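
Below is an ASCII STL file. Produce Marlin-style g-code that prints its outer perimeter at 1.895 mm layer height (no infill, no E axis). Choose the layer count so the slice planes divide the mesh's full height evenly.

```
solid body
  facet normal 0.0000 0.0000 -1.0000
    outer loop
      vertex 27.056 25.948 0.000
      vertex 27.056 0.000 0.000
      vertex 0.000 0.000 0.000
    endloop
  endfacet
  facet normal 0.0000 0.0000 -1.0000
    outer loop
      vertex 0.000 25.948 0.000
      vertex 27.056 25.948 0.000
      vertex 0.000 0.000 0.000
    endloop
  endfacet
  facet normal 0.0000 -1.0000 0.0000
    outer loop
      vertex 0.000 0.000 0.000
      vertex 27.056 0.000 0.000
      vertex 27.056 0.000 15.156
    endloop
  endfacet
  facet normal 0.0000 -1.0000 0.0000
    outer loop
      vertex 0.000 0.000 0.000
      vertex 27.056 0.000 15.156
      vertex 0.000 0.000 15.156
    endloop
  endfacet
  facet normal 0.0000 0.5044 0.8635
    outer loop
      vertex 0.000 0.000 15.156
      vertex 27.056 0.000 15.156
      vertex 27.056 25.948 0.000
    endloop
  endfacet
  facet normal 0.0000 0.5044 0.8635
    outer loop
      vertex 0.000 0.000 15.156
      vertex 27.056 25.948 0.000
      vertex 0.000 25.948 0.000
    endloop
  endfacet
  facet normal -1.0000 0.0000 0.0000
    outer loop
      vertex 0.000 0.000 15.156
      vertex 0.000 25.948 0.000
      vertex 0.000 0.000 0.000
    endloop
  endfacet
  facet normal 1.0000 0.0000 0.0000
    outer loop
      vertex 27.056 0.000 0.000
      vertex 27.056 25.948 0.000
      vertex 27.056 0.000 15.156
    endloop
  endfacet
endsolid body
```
; perimeter-only toolpath
G21 ; units = mm
G90 ; absolute positioning
G28 ; home
; layer 1
G0 Z1.895
G0 X0.000 Y0.000
G1 X27.056 Y0.000
G1 X27.056 Y22.704
G1 X0.000 Y22.704
G1 X0.000 Y0.000
; layer 2
G0 Z3.789
G0 X0.000 Y0.000
G1 X27.056 Y0.000
G1 X27.056 Y19.461
G1 X0.000 Y19.461
G1 X0.000 Y0.000
; layer 3
G0 Z5.684
G0 X0.000 Y0.000
G1 X27.056 Y0.000
G1 X27.056 Y16.218
G1 X0.000 Y16.218
G1 X0.000 Y0.000
; layer 4
G0 Z7.578
G0 X0.000 Y0.000
G1 X27.056 Y0.000
G1 X27.056 Y12.974
G1 X0.000 Y12.974
G1 X0.000 Y0.000
; layer 5
G0 Z9.473
G0 X0.000 Y0.000
G1 X27.056 Y0.000
G1 X27.056 Y9.730
G1 X0.000 Y9.730
G1 X0.000 Y0.000
; layer 6
G0 Z11.367
G0 X0.000 Y0.000
G1 X27.056 Y0.000
G1 X27.056 Y6.487
G1 X0.000 Y6.487
G1 X0.000 Y0.000
; layer 7
G0 Z13.261
G0 X0.000 Y0.000
G1 X27.056 Y0.000
G1 X27.056 Y3.244
G1 X0.000 Y3.244
G1 X0.000 Y0.000
M2 ; end

The solid is a wedge (ramp): 27.1 × 25.9 mm base, rising to 15.2 mm along the y=0 edge and sloping linearly to z=0 at y=25.9. Slicing at Δz = 1.895 mm — 8 equal slices spanning the solid's height, so layer i sits at z = i·h/8 — gives 7 non-empty perimeters. Each is a 4-segment closed polygon; G0 lifts to the layer z and rapids to the start vertex, then G1 traces the edges. The cross-section shrinks linearly with z (the slice at the apex is degenerate and omitted).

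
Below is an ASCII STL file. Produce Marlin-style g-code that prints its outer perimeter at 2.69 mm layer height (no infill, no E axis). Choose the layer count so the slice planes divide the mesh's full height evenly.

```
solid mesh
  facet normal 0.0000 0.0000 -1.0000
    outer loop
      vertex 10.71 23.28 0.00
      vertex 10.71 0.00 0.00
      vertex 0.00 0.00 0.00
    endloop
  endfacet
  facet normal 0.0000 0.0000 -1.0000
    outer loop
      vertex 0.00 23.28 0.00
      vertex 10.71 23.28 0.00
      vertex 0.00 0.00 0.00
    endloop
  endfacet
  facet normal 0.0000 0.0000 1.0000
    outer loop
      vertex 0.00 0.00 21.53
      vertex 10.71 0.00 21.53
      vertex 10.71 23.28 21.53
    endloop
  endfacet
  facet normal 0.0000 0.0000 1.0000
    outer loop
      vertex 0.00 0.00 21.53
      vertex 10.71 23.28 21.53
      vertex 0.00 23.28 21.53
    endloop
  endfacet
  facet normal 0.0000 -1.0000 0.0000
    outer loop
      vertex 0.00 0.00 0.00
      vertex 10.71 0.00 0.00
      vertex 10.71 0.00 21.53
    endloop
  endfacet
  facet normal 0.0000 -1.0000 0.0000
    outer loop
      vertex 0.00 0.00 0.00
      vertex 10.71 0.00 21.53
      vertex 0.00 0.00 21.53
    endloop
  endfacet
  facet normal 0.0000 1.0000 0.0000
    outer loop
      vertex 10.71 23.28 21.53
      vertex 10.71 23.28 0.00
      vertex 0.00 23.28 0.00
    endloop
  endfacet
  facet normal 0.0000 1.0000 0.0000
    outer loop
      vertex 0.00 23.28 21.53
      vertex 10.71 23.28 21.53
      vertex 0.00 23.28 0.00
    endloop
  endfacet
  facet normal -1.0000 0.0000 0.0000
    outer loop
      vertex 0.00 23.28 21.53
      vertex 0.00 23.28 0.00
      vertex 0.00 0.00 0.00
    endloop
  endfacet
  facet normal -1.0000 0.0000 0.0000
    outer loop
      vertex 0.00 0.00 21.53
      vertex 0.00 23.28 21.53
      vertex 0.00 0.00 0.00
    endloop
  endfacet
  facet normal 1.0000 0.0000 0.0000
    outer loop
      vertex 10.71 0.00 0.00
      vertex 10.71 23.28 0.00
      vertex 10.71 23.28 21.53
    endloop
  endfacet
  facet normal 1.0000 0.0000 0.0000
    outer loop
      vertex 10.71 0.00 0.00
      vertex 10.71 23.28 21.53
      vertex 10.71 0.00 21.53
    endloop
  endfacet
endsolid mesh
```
; perimeter-only toolpath
G21 ; units = mm
G90 ; absolute positioning
G28 ; home
; layer 1
G0 Z2.69
G0 X0.00 Y0.00
G1 X10.71 Y0.00
G1 X10.71 Y23.28
G1 X0.00 Y23.28
G1 X0.00 Y0.00
; layer 2
G0 Z5.38
G0 X0.00 Y0.00
G1 X10.71 Y0.00
G1 X10.71 Y23.28
G1 X0.00 Y23.28
G1 X0.00 Y0.00
; layer 3
G0 Z8.07
G0 X0.00 Y0.00
G1 X10.71 Y0.00
G1 X10.71 Y23.28
G1 X0.00 Y23.28
G1 X0.00 Y0.00
; layer 4
G0 Z10.77
G0 X0.00 Y0.00
G1 X10.71 Y0.00
G1 X10.71 Y23.28
G1 X0.00 Y23.28
G1 X0.00 Y0.00
; layer 5
G0 Z13.46
G0 X0.00 Y0.00
G1 X10.71 Y0.00
G1 X10.71 Y23.28
G1 X0.00 Y23.28
G1 X0.00 Y0.00
; layer 6
G0 Z16.15
G0 X0.00 Y0.00
G1 X10.71 Y0.00
G1 X10.71 Y23.28
G1 X0.00 Y23.28
G1 X0.00 Y0.00
; layer 7
G0 Z18.84
G0 X0.00 Y0.00
G1 X10.71 Y0.00
G1 X10.71 Y23.28
G1 X0.00 Y23.28
G1 X0.00 Y0.00
; layer 8
G0 Z21.53
G0 X0.00 Y0.00
G1 X10.71 Y0.00
G1 X10.71 Y23.28
G1 X0.00 Y23.28
G1 X0.00 Y0.00
M2 ; end

The solid is a rectangular box, roughly 10.7 × 23.3 mm footprint and 21.5 mm tall. Slicing at Δz = 2.69 mm — 8 equal slices spanning the solid's height, so layer i sits at z = i·h/8 — gives 8 non-empty perimeters. Each is a 4-segment closed polygon; G0 lifts to the layer z and rapids to the start vertex, then G1 traces the edges.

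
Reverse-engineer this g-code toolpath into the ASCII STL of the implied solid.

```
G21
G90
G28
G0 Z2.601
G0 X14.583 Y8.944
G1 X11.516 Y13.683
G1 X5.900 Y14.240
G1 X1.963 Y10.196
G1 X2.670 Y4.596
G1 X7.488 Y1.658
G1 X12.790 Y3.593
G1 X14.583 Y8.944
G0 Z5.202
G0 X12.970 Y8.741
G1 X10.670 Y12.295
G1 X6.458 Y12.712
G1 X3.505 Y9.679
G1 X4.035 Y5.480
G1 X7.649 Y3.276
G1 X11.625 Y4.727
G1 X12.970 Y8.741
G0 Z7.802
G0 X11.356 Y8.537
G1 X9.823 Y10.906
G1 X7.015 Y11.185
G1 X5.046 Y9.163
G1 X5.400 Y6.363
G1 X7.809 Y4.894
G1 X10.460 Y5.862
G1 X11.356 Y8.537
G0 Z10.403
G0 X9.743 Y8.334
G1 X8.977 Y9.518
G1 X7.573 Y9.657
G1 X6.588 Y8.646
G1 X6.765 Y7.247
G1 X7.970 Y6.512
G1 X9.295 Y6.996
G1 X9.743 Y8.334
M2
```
solid part
  facet normal 0.0000 0.0000 -1.0000
    outer loop
      vertex 5.343 15.767 0.000
      vertex 12.363 15.071 0.000
      vertex 16.196 9.148 0.000
    endloop
  endfacet
  facet normal 0.0000 0.0000 -1.0000
    outer loop
      vertex 0.421 10.712 0.000
      vertex 5.343 15.767 0.000
      vertex 16.196 9.148 0.000
    endloop
  endfacet
  facet normal 0.0000 0.0000 -1.0000
    outer loop
      vertex 1.305 3.713 0.000
      vertex 0.421 10.712 0.000
      vertex 16.196 9.148 0.000
    endloop
  endfacet
  facet normal 0.0000 0.0000 -1.0000
    outer loop
      vertex 7.328 0.040 0.000
      vertex 1.305 3.713 0.000
      vertex 16.196 9.148 0.000
    endloop
  endfacet
  facet normal 0.0000 0.0000 -1.0000
    outer loop
      vertex 13.955 2.459 0.000
      vertex 7.328 0.040 0.000
      vertex 16.196 9.148 0.000
    endloop
  endfacet
  facet normal 0.7315 0.4734 0.4908
    outer loop
      vertex 16.196 9.148 0.000
      vertex 12.363 15.071 0.000
      vertex 8.130 8.130 13.004
    endloop
  endfacet
  facet normal 0.0860 0.8670 0.4908
    outer loop
      vertex 12.363 15.071 0.000
      vertex 5.343 15.767 0.000
      vertex 8.130 8.130 13.004
    endloop
  endfacet
  facet normal -0.6243 0.6078 0.4908
    outer loop
      vertex 5.343 15.767 0.000
      vertex 0.421 10.712 0.000
      vertex 8.130 8.130 13.004
    endloop
  endfacet
  facet normal -0.8644 -0.1092 0.4908
    outer loop
      vertex 0.421 10.712 0.000
      vertex 1.305 3.713 0.000
      vertex 8.130 8.130 13.004
    endloop
  endfacet
  facet normal -0.4536 -0.7439 0.4908
    outer loop
      vertex 1.305 3.713 0.000
      vertex 7.328 0.040 0.000
      vertex 8.130 8.130 13.004
    endloop
  endfacet
  facet normal 0.2988 -0.8185 0.4908
    outer loop
      vertex 7.328 0.040 0.000
      vertex 13.955 2.459 0.000
      vertex 8.130 8.130 13.004
    endloop
  endfacet
  facet normal 0.8262 -0.2768 0.4908
    outer loop
      vertex 13.955 2.459 0.000
      vertex 16.196 9.148 0.000
      vertex 8.130 8.130 13.004
    endloop
  endfacet
endsolid part

The G0 Z moves step by Δz≈2.601 mm. The G1 loops shrink linearly with z, so the solid tapers from its base footprint up to z≈13. Closing with a flat bottom cap and the tapered top and triangulating gives 12 facets — a regular 7-sided pyramid, base circumscribed radius ≈ 8.13 mm, apex at z ≈ 13 mm.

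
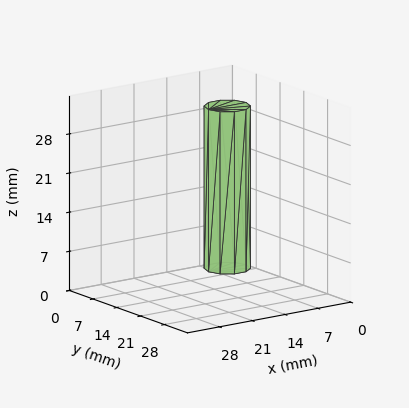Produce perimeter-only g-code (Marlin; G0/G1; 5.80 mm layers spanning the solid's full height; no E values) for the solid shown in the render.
Reading the render: the shape is a regular 10-sided prism (a cylinder approximated with 10 flat sides), circumscribed radius ≈ 4 mm, height ≈ 29 mm (dimensions read to the nearest mm from the axis ticks). For the g-code, the solid's height is divided into equal slices at the stated Δz and each level perimeter traced with G1 moves after a G0 lift.

; perimeter-only toolpath
G21 ; units = mm
G90 ; absolute positioning
G28 ; home
; layer 1
G0 Z5.80
G0 X8.00 Y4.00
G1 X7.24 Y6.35
G1 X5.24 Y7.80
G1 X2.76 Y7.80
G1 X0.76 Y6.35
G1 X0.00 Y4.00
G1 X0.76 Y1.65
G1 X2.76 Y0.20
G1 X5.24 Y0.20
G1 X7.24 Y1.65
G1 X8.00 Y4.00
; layer 2
G0 Z11.60
G0 X8.00 Y4.00
G1 X7.24 Y6.35
G1 X5.24 Y7.80
G1 X2.76 Y7.80
G1 X0.76 Y6.35
G1 X0.00 Y4.00
G1 X0.76 Y1.65
G1 X2.76 Y0.20
G1 X5.24 Y0.20
G1 X7.24 Y1.65
G1 X8.00 Y4.00
; layer 3
G0 Z17.40
G0 X8.00 Y4.00
G1 X7.24 Y6.35
G1 X5.24 Y7.80
G1 X2.76 Y7.80
G1 X0.76 Y6.35
G1 X0.00 Y4.00
G1 X0.76 Y1.65
G1 X2.76 Y0.20
G1 X5.24 Y0.20
G1 X7.24 Y1.65
G1 X8.00 Y4.00
; layer 4
G0 Z23.20
G0 X8.00 Y4.00
G1 X7.24 Y6.35
G1 X5.24 Y7.80
G1 X2.76 Y7.80
G1 X0.76 Y6.35
G1 X0.00 Y4.00
G1 X0.76 Y1.65
G1 X2.76 Y0.20
G1 X5.24 Y0.20
G1 X7.24 Y1.65
G1 X8.00 Y4.00
; layer 5
G0 Z29.00
G0 X8.00 Y4.00
G1 X7.24 Y6.35
G1 X5.24 Y7.80
G1 X2.76 Y7.80
G1 X0.76 Y6.35
G1 X0.00 Y4.00
G1 X0.76 Y1.65
G1 X2.76 Y0.20
G1 X5.24 Y0.20
G1 X7.24 Y1.65
G1 X8.00 Y4.00
M2 ; end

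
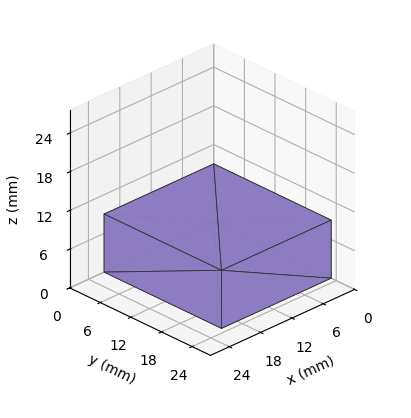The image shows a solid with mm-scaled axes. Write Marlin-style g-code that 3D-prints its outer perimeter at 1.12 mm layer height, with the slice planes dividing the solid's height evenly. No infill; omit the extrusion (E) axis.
Reading the render: the shape is a rectangular box, roughly 21 × 23 mm footprint and 9 mm tall (dimensions read to the nearest mm from the axis ticks). For the g-code, the solid's height is divided into equal slices at the stated Δz and each level perimeter traced with G1 moves after a G0 lift.

; perimeter-only toolpath
G21 ; units = mm
G90 ; absolute positioning
G28 ; home
; layer 1
G0 Z1.12
G0 X0.00 Y0.00
G1 X21.00 Y0.00
G1 X21.00 Y23.00
G1 X0.00 Y23.00
G1 X0.00 Y0.00
; layer 2
G0 Z2.25
G0 X0.00 Y0.00
G1 X21.00 Y0.00
G1 X21.00 Y23.00
G1 X0.00 Y23.00
G1 X0.00 Y0.00
; layer 3
G0 Z3.38
G0 X0.00 Y0.00
G1 X21.00 Y0.00
G1 X21.00 Y23.00
G1 X0.00 Y23.00
G1 X0.00 Y0.00
; layer 4
G0 Z4.50
G0 X0.00 Y0.00
G1 X21.00 Y0.00
G1 X21.00 Y23.00
G1 X0.00 Y23.00
G1 X0.00 Y0.00
; layer 5
G0 Z5.62
G0 X0.00 Y0.00
G1 X21.00 Y0.00
G1 X21.00 Y23.00
G1 X0.00 Y23.00
G1 X0.00 Y0.00
; layer 6
G0 Z6.75
G0 X0.00 Y0.00
G1 X21.00 Y0.00
G1 X21.00 Y23.00
G1 X0.00 Y23.00
G1 X0.00 Y0.00
; layer 7
G0 Z7.88
G0 X0.00 Y0.00
G1 X21.00 Y0.00
G1 X21.00 Y23.00
G1 X0.00 Y23.00
G1 X0.00 Y0.00
; layer 8
G0 Z9.00
G0 X0.00 Y0.00
G1 X21.00 Y0.00
G1 X21.00 Y23.00
G1 X0.00 Y23.00
G1 X0.00 Y0.00
M2 ; end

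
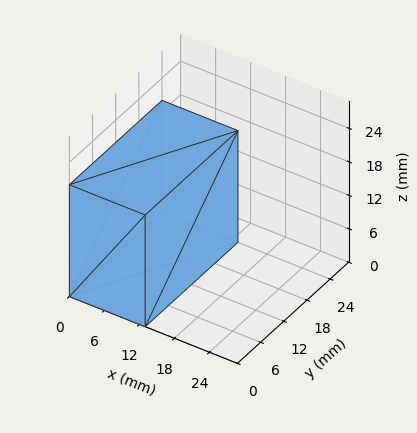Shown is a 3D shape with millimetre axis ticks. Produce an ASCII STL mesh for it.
Reading the render: the shape is a rectangular box, roughly 13 × 24 mm footprint and 20 mm tall (dimensions read to the nearest mm from the axis ticks). For the STL, each face is triangulated and given an outward normal.

solid part
  facet normal 0.0000 0.0000 -1.0000
    outer loop
      vertex 13.00 24.00 0.00
      vertex 13.00 0.00 0.00
      vertex 0.00 0.00 0.00
    endloop
  endfacet
  facet normal 0.0000 0.0000 -1.0000
    outer loop
      vertex 0.00 24.00 0.00
      vertex 13.00 24.00 0.00
      vertex 0.00 0.00 0.00
    endloop
  endfacet
  facet normal 0.0000 0.0000 1.0000
    outer loop
      vertex 0.00 0.00 20.00
      vertex 13.00 0.00 20.00
      vertex 13.00 24.00 20.00
    endloop
  endfacet
  facet normal 0.0000 0.0000 1.0000
    outer loop
      vertex 0.00 0.00 20.00
      vertex 13.00 24.00 20.00
      vertex 0.00 24.00 20.00
    endloop
  endfacet
  facet normal 0.0000 -1.0000 0.0000
    outer loop
      vertex 0.00 0.00 0.00
      vertex 13.00 0.00 0.00
      vertex 13.00 0.00 20.00
    endloop
  endfacet
  facet normal 0.0000 -1.0000 0.0000
    outer loop
      vertex 0.00 0.00 0.00
      vertex 13.00 0.00 20.00
      vertex 0.00 0.00 20.00
    endloop
  endfacet
  facet normal 0.0000 1.0000 0.0000
    outer loop
      vertex 13.00 24.00 20.00
      vertex 13.00 24.00 0.00
      vertex 0.00 24.00 0.00
    endloop
  endfacet
  facet normal 0.0000 1.0000 0.0000
    outer loop
      vertex 0.00 24.00 20.00
      vertex 13.00 24.00 20.00
      vertex 0.00 24.00 0.00
    endloop
  endfacet
  facet normal -1.0000 0.0000 0.0000
    outer loop
      vertex 0.00 24.00 20.00
      vertex 0.00 24.00 0.00
      vertex 0.00 0.00 0.00
    endloop
  endfacet
  facet normal -1.0000 0.0000 0.0000
    outer loop
      vertex 0.00 0.00 20.00
      vertex 0.00 24.00 20.00
      vertex 0.00 0.00 0.00
    endloop
  endfacet
  facet normal 1.0000 0.0000 0.0000
    outer loop
      vertex 13.00 0.00 0.00
      vertex 13.00 24.00 0.00
      vertex 13.00 24.00 20.00
    endloop
  endfacet
  facet normal 1.0000 0.0000 0.0000
    outer loop
      vertex 13.00 0.00 0.00
      vertex 13.00 24.00 20.00
      vertex 13.00 0.00 20.00
    endloop
  endfacet
endsolid part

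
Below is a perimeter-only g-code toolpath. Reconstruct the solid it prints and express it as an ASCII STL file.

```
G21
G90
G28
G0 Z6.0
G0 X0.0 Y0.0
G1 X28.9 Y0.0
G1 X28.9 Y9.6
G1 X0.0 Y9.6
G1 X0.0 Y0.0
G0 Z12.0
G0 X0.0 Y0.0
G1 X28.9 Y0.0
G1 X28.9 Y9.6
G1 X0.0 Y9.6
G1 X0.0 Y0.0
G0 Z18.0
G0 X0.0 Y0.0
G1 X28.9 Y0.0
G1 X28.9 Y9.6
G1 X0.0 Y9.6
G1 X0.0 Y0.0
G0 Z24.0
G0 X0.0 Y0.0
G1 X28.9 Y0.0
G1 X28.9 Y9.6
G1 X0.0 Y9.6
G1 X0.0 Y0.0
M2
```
solid part
  facet normal 0.0000 0.0000 -1.0000
    outer loop
      vertex 28.9 9.6 0.0
      vertex 28.9 0.0 0.0
      vertex 0.0 0.0 0.0
    endloop
  endfacet
  facet normal 0.0000 0.0000 -1.0000
    outer loop
      vertex 0.0 9.6 0.0
      vertex 28.9 9.6 0.0
      vertex 0.0 0.0 0.0
    endloop
  endfacet
  facet normal 0.0000 0.0000 1.0000
    outer loop
      vertex 0.0 0.0 24.0
      vertex 28.9 0.0 24.0
      vertex 28.9 9.6 24.0
    endloop
  endfacet
  facet normal 0.0000 0.0000 1.0000
    outer loop
      vertex 0.0 0.0 24.0
      vertex 28.9 9.6 24.0
      vertex 0.0 9.6 24.0
    endloop
  endfacet
  facet normal 0.0000 -1.0000 0.0000
    outer loop
      vertex 0.0 0.0 0.0
      vertex 28.9 0.0 0.0
      vertex 28.9 0.0 24.0
    endloop
  endfacet
  facet normal 0.0000 -1.0000 0.0000
    outer loop
      vertex 0.0 0.0 0.0
      vertex 28.9 0.0 24.0
      vertex 0.0 0.0 24.0
    endloop
  endfacet
  facet normal 0.0000 1.0000 0.0000
    outer loop
      vertex 28.9 9.6 24.0
      vertex 28.9 9.6 0.0
      vertex 0.0 9.6 0.0
    endloop
  endfacet
  facet normal 0.0000 1.0000 0.0000
    outer loop
      vertex 0.0 9.6 24.0
      vertex 28.9 9.6 24.0
      vertex 0.0 9.6 0.0
    endloop
  endfacet
  facet normal -1.0000 0.0000 0.0000
    outer loop
      vertex 0.0 9.6 24.0
      vertex 0.0 9.6 0.0
      vertex 0.0 0.0 0.0
    endloop
  endfacet
  facet normal -1.0000 0.0000 0.0000
    outer loop
      vertex 0.0 0.0 24.0
      vertex 0.0 9.6 24.0
      vertex 0.0 0.0 0.0
    endloop
  endfacet
  facet normal 1.0000 0.0000 0.0000
    outer loop
      vertex 28.9 0.0 0.0
      vertex 28.9 9.6 0.0
      vertex 28.9 9.6 24.0
    endloop
  endfacet
  facet normal 1.0000 0.0000 0.0000
    outer loop
      vertex 28.9 0.0 0.0
      vertex 28.9 9.6 24.0
      vertex 28.9 0.0 24.0
    endloop
  endfacet
endsolid part

The G0 Z moves step by Δz≈6.0 mm. Every layer's G1 loop is the same polygon, so the solid is a straight extrusion of it from z=0 to z≈24. Closing with flat bottom and top caps and triangulating gives 12 facets — a rectangular box, roughly 28.9 × 9.6 mm footprint and 24 mm tall.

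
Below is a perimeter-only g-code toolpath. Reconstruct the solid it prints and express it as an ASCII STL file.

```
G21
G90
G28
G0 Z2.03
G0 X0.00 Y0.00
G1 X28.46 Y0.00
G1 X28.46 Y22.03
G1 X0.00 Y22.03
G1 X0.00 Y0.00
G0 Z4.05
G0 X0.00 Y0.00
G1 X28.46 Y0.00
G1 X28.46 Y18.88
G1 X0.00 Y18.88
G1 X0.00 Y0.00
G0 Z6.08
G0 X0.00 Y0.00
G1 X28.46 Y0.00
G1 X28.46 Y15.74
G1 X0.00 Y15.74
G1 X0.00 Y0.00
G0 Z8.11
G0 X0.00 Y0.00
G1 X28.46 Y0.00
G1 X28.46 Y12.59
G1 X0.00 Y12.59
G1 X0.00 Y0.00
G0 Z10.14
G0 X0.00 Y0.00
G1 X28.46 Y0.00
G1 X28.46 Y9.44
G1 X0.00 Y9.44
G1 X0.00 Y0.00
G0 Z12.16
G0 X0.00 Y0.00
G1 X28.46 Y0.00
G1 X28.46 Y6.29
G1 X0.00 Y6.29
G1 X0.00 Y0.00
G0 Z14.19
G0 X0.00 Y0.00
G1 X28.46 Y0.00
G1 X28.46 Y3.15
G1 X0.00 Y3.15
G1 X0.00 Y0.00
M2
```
solid part
  facet normal 0.0000 0.0000 -1.0000
    outer loop
      vertex 28.46 25.18 0.00
      vertex 28.46 0.00 0.00
      vertex 0.00 0.00 0.00
    endloop
  endfacet
  facet normal 0.0000 0.0000 -1.0000
    outer loop
      vertex 0.00 25.18 0.00
      vertex 28.46 25.18 0.00
      vertex 0.00 0.00 0.00
    endloop
  endfacet
  facet normal 0.0000 -1.0000 0.0000
    outer loop
      vertex 0.00 0.00 0.00
      vertex 28.46 0.00 0.00
      vertex 28.46 0.00 16.22
    endloop
  endfacet
  facet normal 0.0000 -1.0000 0.0000
    outer loop
      vertex 0.00 0.00 0.00
      vertex 28.46 0.00 16.22
      vertex 0.00 0.00 16.22
    endloop
  endfacet
  facet normal 0.0000 0.5415 0.8407
    outer loop
      vertex 0.00 0.00 16.22
      vertex 28.46 0.00 16.22
      vertex 28.46 25.18 0.00
    endloop
  endfacet
  facet normal 0.0000 0.5415 0.8407
    outer loop
      vertex 0.00 0.00 16.22
      vertex 28.46 25.18 0.00
      vertex 0.00 25.18 0.00
    endloop
  endfacet
  facet normal -1.0000 0.0000 0.0000
    outer loop
      vertex 0.00 0.00 16.22
      vertex 0.00 25.18 0.00
      vertex 0.00 0.00 0.00
    endloop
  endfacet
  facet normal 1.0000 0.0000 0.0000
    outer loop
      vertex 28.46 0.00 0.00
      vertex 28.46 25.18 0.00
      vertex 28.46 0.00 16.22
    endloop
  endfacet
endsolid part

The G0 Z moves step by Δz≈2.03 mm. The G1 loops shrink linearly with z, so the solid tapers from its base footprint up to z≈16.2. Closing with a flat bottom cap and the tapered top and triangulating gives 8 facets — a wedge (ramp): 28.5 × 25.2 mm base, rising to 16.2 mm along the y=0 edge and sloping linearly to z=0 at y=25.2.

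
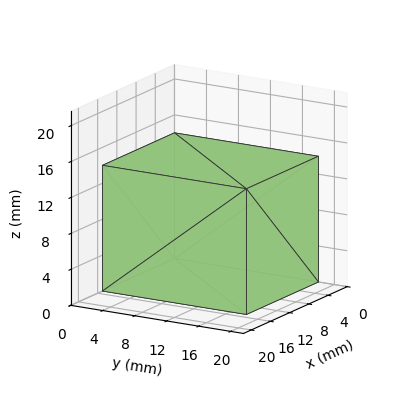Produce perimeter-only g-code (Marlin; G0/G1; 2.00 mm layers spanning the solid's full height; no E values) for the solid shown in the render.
Reading the render: the shape is a rectangular box, roughly 15 × 18 mm footprint and 14 mm tall (dimensions read to the nearest mm from the axis ticks). For the g-code, the solid's height is divided into equal slices at the stated Δz and each level perimeter traced with G1 moves after a G0 lift.

; perimeter-only toolpath
G21 ; units = mm
G90 ; absolute positioning
G28 ; home
; layer 1
G0 Z2.00
G0 X0.00 Y0.00
G1 X15.00 Y0.00
G1 X15.00 Y18.00
G1 X0.00 Y18.00
G1 X0.00 Y0.00
; layer 2
G0 Z4.00
G0 X0.00 Y0.00
G1 X15.00 Y0.00
G1 X15.00 Y18.00
G1 X0.00 Y18.00
G1 X0.00 Y0.00
; layer 3
G0 Z6.00
G0 X0.00 Y0.00
G1 X15.00 Y0.00
G1 X15.00 Y18.00
G1 X0.00 Y18.00
G1 X0.00 Y0.00
; layer 4
G0 Z8.00
G0 X0.00 Y0.00
G1 X15.00 Y0.00
G1 X15.00 Y18.00
G1 X0.00 Y18.00
G1 X0.00 Y0.00
; layer 5
G0 Z10.00
G0 X0.00 Y0.00
G1 X15.00 Y0.00
G1 X15.00 Y18.00
G1 X0.00 Y18.00
G1 X0.00 Y0.00
; layer 6
G0 Z12.00
G0 X0.00 Y0.00
G1 X15.00 Y0.00
G1 X15.00 Y18.00
G1 X0.00 Y18.00
G1 X0.00 Y0.00
; layer 7
G0 Z14.00
G0 X0.00 Y0.00
G1 X15.00 Y0.00
G1 X15.00 Y18.00
G1 X0.00 Y18.00
G1 X0.00 Y0.00
M2 ; end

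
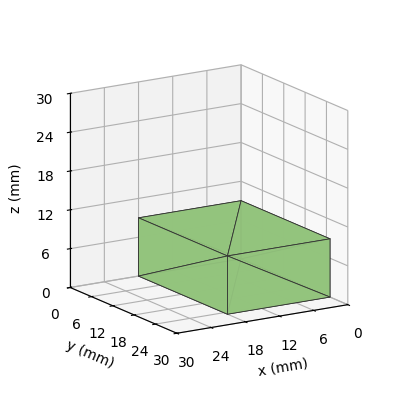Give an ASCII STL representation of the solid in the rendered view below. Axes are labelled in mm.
Reading the render: the shape is a rectangular box, roughly 18 × 25 mm footprint and 9 mm tall (dimensions read to the nearest mm from the axis ticks). For the STL, each face is triangulated and given an outward normal.

solid part
  facet normal 0.0000 0.0000 -1.0000
    outer loop
      vertex 18.00 25.00 0.00
      vertex 18.00 0.00 0.00
      vertex 0.00 0.00 0.00
    endloop
  endfacet
  facet normal 0.0000 0.0000 -1.0000
    outer loop
      vertex 0.00 25.00 0.00
      vertex 18.00 25.00 0.00
      vertex 0.00 0.00 0.00
    endloop
  endfacet
  facet normal 0.0000 0.0000 1.0000
    outer loop
      vertex 0.00 0.00 9.00
      vertex 18.00 0.00 9.00
      vertex 18.00 25.00 9.00
    endloop
  endfacet
  facet normal 0.0000 0.0000 1.0000
    outer loop
      vertex 0.00 0.00 9.00
      vertex 18.00 25.00 9.00
      vertex 0.00 25.00 9.00
    endloop
  endfacet
  facet normal 0.0000 -1.0000 0.0000
    outer loop
      vertex 0.00 0.00 0.00
      vertex 18.00 0.00 0.00
      vertex 18.00 0.00 9.00
    endloop
  endfacet
  facet normal 0.0000 -1.0000 0.0000
    outer loop
      vertex 0.00 0.00 0.00
      vertex 18.00 0.00 9.00
      vertex 0.00 0.00 9.00
    endloop
  endfacet
  facet normal 0.0000 1.0000 0.0000
    outer loop
      vertex 18.00 25.00 9.00
      vertex 18.00 25.00 0.00
      vertex 0.00 25.00 0.00
    endloop
  endfacet
  facet normal 0.0000 1.0000 0.0000
    outer loop
      vertex 0.00 25.00 9.00
      vertex 18.00 25.00 9.00
      vertex 0.00 25.00 0.00
    endloop
  endfacet
  facet normal -1.0000 0.0000 0.0000
    outer loop
      vertex 0.00 25.00 9.00
      vertex 0.00 25.00 0.00
      vertex 0.00 0.00 0.00
    endloop
  endfacet
  facet normal -1.0000 0.0000 0.0000
    outer loop
      vertex 0.00 0.00 9.00
      vertex 0.00 25.00 9.00
      vertex 0.00 0.00 0.00
    endloop
  endfacet
  facet normal 1.0000 0.0000 0.0000
    outer loop
      vertex 18.00 0.00 0.00
      vertex 18.00 25.00 0.00
      vertex 18.00 25.00 9.00
    endloop
  endfacet
  facet normal 1.0000 0.0000 0.0000
    outer loop
      vertex 18.00 0.00 0.00
      vertex 18.00 25.00 9.00
      vertex 18.00 0.00 9.00
    endloop
  endfacet
endsolid part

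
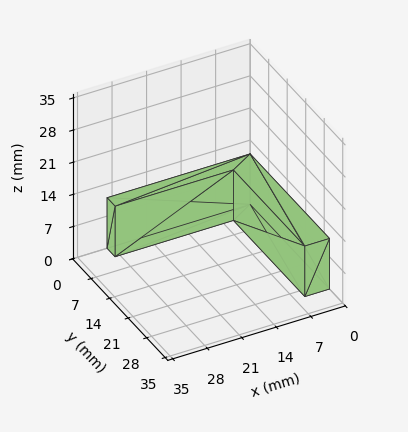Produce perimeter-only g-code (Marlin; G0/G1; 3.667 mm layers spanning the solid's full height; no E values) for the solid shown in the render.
Reading the render: the shape is an L-shaped prism: outer 29 × 30 mm, arm thicknesses ≈ 3 mm (horizontal) and 5 mm (vertical), extruded 11 mm in z (dimensions read to the nearest mm from the axis ticks). For the g-code, the solid's height is divided into equal slices at the stated Δz and each level perimeter traced with G1 moves after a G0 lift.

; perimeter-only toolpath
G21 ; units = mm
G90 ; absolute positioning
G28 ; home
; layer 1
G0 Z3.667
G0 X0.000 Y0.000
G1 X29.000 Y0.000
G1 X29.000 Y3.000
G1 X5.000 Y3.000
G1 X5.000 Y30.000
G1 X0.000 Y30.000
G1 X0.000 Y0.000
; layer 2
G0 Z7.333
G0 X0.000 Y0.000
G1 X29.000 Y0.000
G1 X29.000 Y3.000
G1 X5.000 Y3.000
G1 X5.000 Y30.000
G1 X0.000 Y30.000
G1 X0.000 Y0.000
; layer 3
G0 Z11.000
G0 X0.000 Y0.000
G1 X29.000 Y0.000
G1 X29.000 Y3.000
G1 X5.000 Y3.000
G1 X5.000 Y30.000
G1 X0.000 Y30.000
G1 X0.000 Y0.000
M2 ; end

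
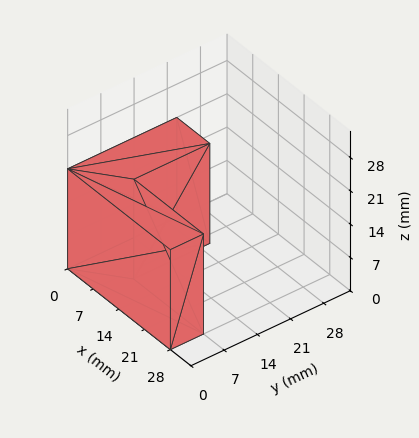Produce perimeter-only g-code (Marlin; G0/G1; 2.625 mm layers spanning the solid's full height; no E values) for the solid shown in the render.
Reading the render: the shape is an L-shaped prism: outer 28 × 23 mm, arm thicknesses ≈ 7 mm (horizontal) and 9 mm (vertical), extruded 21 mm in z (dimensions read to the nearest mm from the axis ticks). For the g-code, the solid's height is divided into equal slices at the stated Δz and each level perimeter traced with G1 moves after a G0 lift.

; perimeter-only toolpath
G21 ; units = mm
G90 ; absolute positioning
G28 ; home
; layer 1
G0 Z2.625
G0 X0.000 Y0.000
G1 X28.000 Y0.000
G1 X28.000 Y7.000
G1 X9.000 Y7.000
G1 X9.000 Y23.000
G1 X0.000 Y23.000
G1 X0.000 Y0.000
; layer 2
G0 Z5.250
G0 X0.000 Y0.000
G1 X28.000 Y0.000
G1 X28.000 Y7.000
G1 X9.000 Y7.000
G1 X9.000 Y23.000
G1 X0.000 Y23.000
G1 X0.000 Y0.000
; layer 3
G0 Z7.875
G0 X0.000 Y0.000
G1 X28.000 Y0.000
G1 X28.000 Y7.000
G1 X9.000 Y7.000
G1 X9.000 Y23.000
G1 X0.000 Y23.000
G1 X0.000 Y0.000
; layer 4
G0 Z10.500
G0 X0.000 Y0.000
G1 X28.000 Y0.000
G1 X28.000 Y7.000
G1 X9.000 Y7.000
G1 X9.000 Y23.000
G1 X0.000 Y23.000
G1 X0.000 Y0.000
; layer 5
G0 Z13.125
G0 X0.000 Y0.000
G1 X28.000 Y0.000
G1 X28.000 Y7.000
G1 X9.000 Y7.000
G1 X9.000 Y23.000
G1 X0.000 Y23.000
G1 X0.000 Y0.000
; layer 6
G0 Z15.750
G0 X0.000 Y0.000
G1 X28.000 Y0.000
G1 X28.000 Y7.000
G1 X9.000 Y7.000
G1 X9.000 Y23.000
G1 X0.000 Y23.000
G1 X0.000 Y0.000
; layer 7
G0 Z18.375
G0 X0.000 Y0.000
G1 X28.000 Y0.000
G1 X28.000 Y7.000
G1 X9.000 Y7.000
G1 X9.000 Y23.000
G1 X0.000 Y23.000
G1 X0.000 Y0.000
; layer 8
G0 Z21.000
G0 X0.000 Y0.000
G1 X28.000 Y0.000
G1 X28.000 Y7.000
G1 X9.000 Y7.000
G1 X9.000 Y23.000
G1 X0.000 Y23.000
G1 X0.000 Y0.000
M2 ; end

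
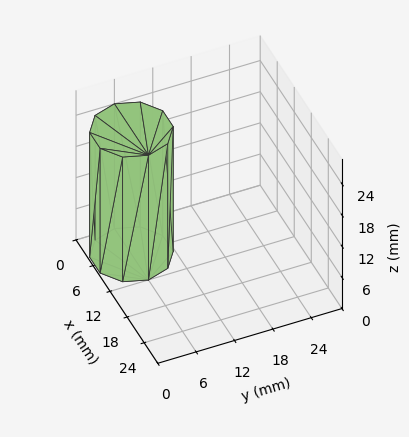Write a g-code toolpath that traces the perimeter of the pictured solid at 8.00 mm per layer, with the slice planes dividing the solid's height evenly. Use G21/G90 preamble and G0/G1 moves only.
Reading the render: the shape is a regular 10-sided prism (a cylinder approximated with 10 flat sides), circumscribed radius ≈ 6 mm, height ≈ 24 mm (dimensions read to the nearest mm from the axis ticks). For the g-code, the solid's height is divided into equal slices at the stated Δz and each level perimeter traced with G1 moves after a G0 lift.

; perimeter-only toolpath
G21 ; units = mm
G90 ; absolute positioning
G28 ; home
; layer 1
G0 Z8.00
G0 X12.00 Y6.00
G1 X10.85 Y9.53
G1 X7.85 Y11.71
G1 X4.15 Y11.71
G1 X1.15 Y9.53
G1 X0.00 Y6.00
G1 X1.15 Y2.47
G1 X4.15 Y0.29
G1 X7.85 Y0.29
G1 X10.85 Y2.47
G1 X12.00 Y6.00
; layer 2
G0 Z16.00
G0 X12.00 Y6.00
G1 X10.85 Y9.53
G1 X7.85 Y11.71
G1 X4.15 Y11.71
G1 X1.15 Y9.53
G1 X0.00 Y6.00
G1 X1.15 Y2.47
G1 X4.15 Y0.29
G1 X7.85 Y0.29
G1 X10.85 Y2.47
G1 X12.00 Y6.00
; layer 3
G0 Z24.00
G0 X12.00 Y6.00
G1 X10.85 Y9.53
G1 X7.85 Y11.71
G1 X4.15 Y11.71
G1 X1.15 Y9.53
G1 X0.00 Y6.00
G1 X1.15 Y2.47
G1 X4.15 Y0.29
G1 X7.85 Y0.29
G1 X10.85 Y2.47
G1 X12.00 Y6.00
M2 ; end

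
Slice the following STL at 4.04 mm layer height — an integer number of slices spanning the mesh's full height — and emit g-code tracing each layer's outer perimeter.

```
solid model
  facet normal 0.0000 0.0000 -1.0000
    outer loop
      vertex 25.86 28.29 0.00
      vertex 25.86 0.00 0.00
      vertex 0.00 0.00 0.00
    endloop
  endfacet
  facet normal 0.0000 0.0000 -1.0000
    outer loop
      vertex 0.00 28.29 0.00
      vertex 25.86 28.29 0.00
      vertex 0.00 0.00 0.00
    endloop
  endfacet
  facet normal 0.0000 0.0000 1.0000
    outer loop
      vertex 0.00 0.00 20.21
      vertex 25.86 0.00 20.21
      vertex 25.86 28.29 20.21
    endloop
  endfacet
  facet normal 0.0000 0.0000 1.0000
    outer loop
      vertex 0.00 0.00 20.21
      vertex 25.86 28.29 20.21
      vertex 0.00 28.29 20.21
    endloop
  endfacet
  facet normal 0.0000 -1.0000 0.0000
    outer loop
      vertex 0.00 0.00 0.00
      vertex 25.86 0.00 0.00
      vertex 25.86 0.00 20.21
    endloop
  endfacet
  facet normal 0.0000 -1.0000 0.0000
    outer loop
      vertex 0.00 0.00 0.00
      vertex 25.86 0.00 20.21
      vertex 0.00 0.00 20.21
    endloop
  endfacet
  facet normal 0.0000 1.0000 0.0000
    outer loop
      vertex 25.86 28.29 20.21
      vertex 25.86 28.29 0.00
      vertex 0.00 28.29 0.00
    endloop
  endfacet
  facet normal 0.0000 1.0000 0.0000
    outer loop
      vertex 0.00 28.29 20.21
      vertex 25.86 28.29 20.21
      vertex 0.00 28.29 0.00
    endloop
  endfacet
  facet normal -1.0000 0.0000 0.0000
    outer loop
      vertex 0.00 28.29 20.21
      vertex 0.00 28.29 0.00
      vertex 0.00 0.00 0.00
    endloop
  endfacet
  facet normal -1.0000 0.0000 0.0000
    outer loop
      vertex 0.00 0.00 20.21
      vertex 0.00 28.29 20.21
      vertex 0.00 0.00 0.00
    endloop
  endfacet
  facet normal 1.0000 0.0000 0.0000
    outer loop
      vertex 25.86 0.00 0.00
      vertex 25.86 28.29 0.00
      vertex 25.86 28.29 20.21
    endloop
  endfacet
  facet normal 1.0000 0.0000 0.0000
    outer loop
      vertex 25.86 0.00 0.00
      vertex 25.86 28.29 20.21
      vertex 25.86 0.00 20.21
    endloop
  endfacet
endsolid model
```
; perimeter-only toolpath
G21 ; units = mm
G90 ; absolute positioning
G28 ; home
; layer 1
G0 Z4.04
G0 X0.00 Y0.00
G1 X25.86 Y0.00
G1 X25.86 Y28.29
G1 X0.00 Y28.29
G1 X0.00 Y0.00
; layer 2
G0 Z8.08
G0 X0.00 Y0.00
G1 X25.86 Y0.00
G1 X25.86 Y28.29
G1 X0.00 Y28.29
G1 X0.00 Y0.00
; layer 3
G0 Z12.13
G0 X0.00 Y0.00
G1 X25.86 Y0.00
G1 X25.86 Y28.29
G1 X0.00 Y28.29
G1 X0.00 Y0.00
; layer 4
G0 Z16.17
G0 X0.00 Y0.00
G1 X25.86 Y0.00
G1 X25.86 Y28.29
G1 X0.00 Y28.29
G1 X0.00 Y0.00
; layer 5
G0 Z20.21
G0 X0.00 Y0.00
G1 X25.86 Y0.00
G1 X25.86 Y28.29
G1 X0.00 Y28.29
G1 X0.00 Y0.00
M2 ; end

The solid is a rectangular box, roughly 25.9 × 28.3 mm footprint and 20.2 mm tall. Slicing at Δz = 4.04 mm — 5 equal slices spanning the solid's height, so layer i sits at z = i·h/5 — gives 5 non-empty perimeters. Each is a 4-segment closed polygon; G0 lifts to the layer z and rapids to the start vertex, then G1 traces the edges.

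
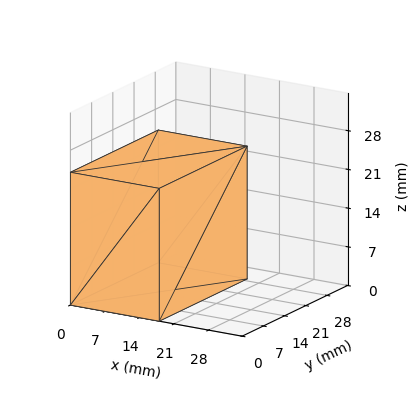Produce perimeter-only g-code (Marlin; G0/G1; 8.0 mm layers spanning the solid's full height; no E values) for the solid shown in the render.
Reading the render: the shape is a rectangular box, roughly 18 × 29 mm footprint and 24 mm tall (dimensions read to the nearest mm from the axis ticks). For the g-code, the solid's height is divided into equal slices at the stated Δz and each level perimeter traced with G1 moves after a G0 lift.

; perimeter-only toolpath
G21 ; units = mm
G90 ; absolute positioning
G28 ; home
; layer 1
G0 Z8.0
G0 X0.0 Y0.0
G1 X18.0 Y0.0
G1 X18.0 Y29.0
G1 X0.0 Y29.0
G1 X0.0 Y0.0
; layer 2
G0 Z16.0
G0 X0.0 Y0.0
G1 X18.0 Y0.0
G1 X18.0 Y29.0
G1 X0.0 Y29.0
G1 X0.0 Y0.0
; layer 3
G0 Z24.0
G0 X0.0 Y0.0
G1 X18.0 Y0.0
G1 X18.0 Y29.0
G1 X0.0 Y29.0
G1 X0.0 Y0.0
M2 ; end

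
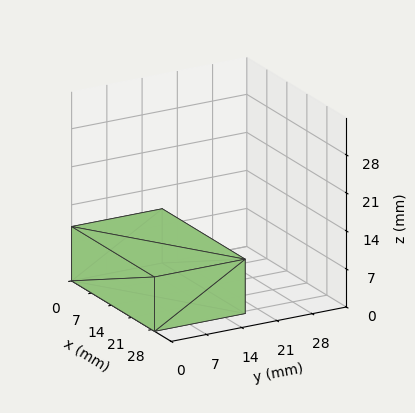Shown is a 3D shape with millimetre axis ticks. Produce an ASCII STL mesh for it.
Reading the render: the shape is a rectangular box, roughly 29 × 18 mm footprint and 10 mm tall (dimensions read to the nearest mm from the axis ticks). For the STL, each face is triangulated and given an outward normal.

solid part
  facet normal 0.0000 0.0000 -1.0000
    outer loop
      vertex 29.000 18.000 0.000
      vertex 29.000 0.000 0.000
      vertex 0.000 0.000 0.000
    endloop
  endfacet
  facet normal 0.0000 0.0000 -1.0000
    outer loop
      vertex 0.000 18.000 0.000
      vertex 29.000 18.000 0.000
      vertex 0.000 0.000 0.000
    endloop
  endfacet
  facet normal 0.0000 0.0000 1.0000
    outer loop
      vertex 0.000 0.000 10.000
      vertex 29.000 0.000 10.000
      vertex 29.000 18.000 10.000
    endloop
  endfacet
  facet normal 0.0000 0.0000 1.0000
    outer loop
      vertex 0.000 0.000 10.000
      vertex 29.000 18.000 10.000
      vertex 0.000 18.000 10.000
    endloop
  endfacet
  facet normal 0.0000 -1.0000 0.0000
    outer loop
      vertex 0.000 0.000 0.000
      vertex 29.000 0.000 0.000
      vertex 29.000 0.000 10.000
    endloop
  endfacet
  facet normal 0.0000 -1.0000 0.0000
    outer loop
      vertex 0.000 0.000 0.000
      vertex 29.000 0.000 10.000
      vertex 0.000 0.000 10.000
    endloop
  endfacet
  facet normal 0.0000 1.0000 0.0000
    outer loop
      vertex 29.000 18.000 10.000
      vertex 29.000 18.000 0.000
      vertex 0.000 18.000 0.000
    endloop
  endfacet
  facet normal 0.0000 1.0000 0.0000
    outer loop
      vertex 0.000 18.000 10.000
      vertex 29.000 18.000 10.000
      vertex 0.000 18.000 0.000
    endloop
  endfacet
  facet normal -1.0000 0.0000 0.0000
    outer loop
      vertex 0.000 18.000 10.000
      vertex 0.000 18.000 0.000
      vertex 0.000 0.000 0.000
    endloop
  endfacet
  facet normal -1.0000 0.0000 0.0000
    outer loop
      vertex 0.000 0.000 10.000
      vertex 0.000 18.000 10.000
      vertex 0.000 0.000 0.000
    endloop
  endfacet
  facet normal 1.0000 0.0000 0.0000
    outer loop
      vertex 29.000 0.000 0.000
      vertex 29.000 18.000 0.000
      vertex 29.000 18.000 10.000
    endloop
  endfacet
  facet normal 1.0000 0.0000 0.0000
    outer loop
      vertex 29.000 0.000 0.000
      vertex 29.000 18.000 10.000
      vertex 29.000 0.000 10.000
    endloop
  endfacet
endsolid part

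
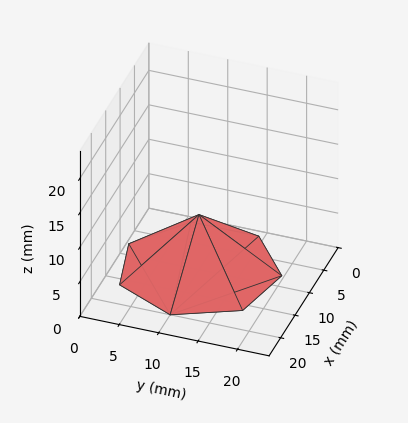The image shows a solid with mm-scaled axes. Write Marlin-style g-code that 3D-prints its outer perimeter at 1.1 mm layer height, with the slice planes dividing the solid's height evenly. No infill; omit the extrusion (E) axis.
Reading the render: the shape is a regular 7-sided pyramid, base circumscribed radius ≈ 10 mm, apex at z ≈ 8 mm (dimensions read to the nearest mm from the axis ticks). For the g-code, the solid's height is divided into equal slices at the stated Δz and each level perimeter traced with G1 moves after a G0 lift.

; perimeter-only toolpath
G21 ; units = mm
G90 ; absolute positioning
G28 ; home
; layer 1
G0 Z1.1
G0 X18.6 Y10.0
G1 X15.3 Y16.7
G1 X8.1 Y18.3
G1 X2.3 Y13.7
G1 X2.3 Y6.3
G1 X8.1 Y1.7
G1 X15.3 Y3.3
G1 X18.6 Y10.0
; layer 2
G0 Z2.3
G0 X17.1 Y10.0
G1 X14.4 Y15.6
G1 X8.4 Y16.9
G1 X3.6 Y13.1
G1 X3.6 Y6.9
G1 X8.4 Y3.1
G1 X14.4 Y4.4
G1 X17.1 Y10.0
; layer 3
G0 Z3.4
G0 X15.7 Y10.0
G1 X13.5 Y14.5
G1 X8.7 Y15.5
G1 X4.9 Y12.5
G1 X4.9 Y7.5
G1 X8.7 Y4.5
G1 X13.5 Y5.5
G1 X15.7 Y10.0
; layer 4
G0 Z4.6
G0 X14.3 Y10.0
G1 X12.7 Y13.3
G1 X9.1 Y14.2
G1 X6.1 Y11.8
G1 X6.1 Y8.2
G1 X9.1 Y5.8
G1 X12.7 Y6.7
G1 X14.3 Y10.0
; layer 5
G0 Z5.7
G0 X12.9 Y10.0
G1 X11.8 Y12.2
G1 X9.4 Y12.8
G1 X7.4 Y11.2
G1 X7.4 Y8.8
G1 X9.4 Y7.2
G1 X11.8 Y7.8
G1 X12.9 Y10.0
; layer 6
G0 Z6.9
G0 X11.4 Y10.0
G1 X10.9 Y11.1
G1 X9.7 Y11.4
G1 X8.7 Y10.6
G1 X8.7 Y9.4
G1 X9.7 Y8.6
G1 X10.9 Y8.9
G1 X11.4 Y10.0
M2 ; end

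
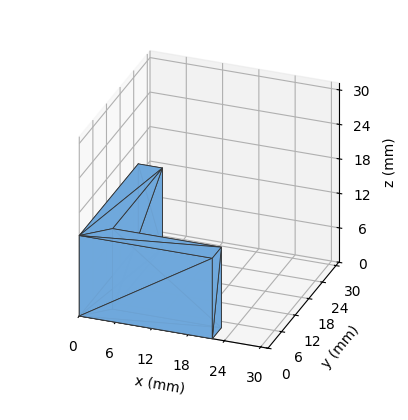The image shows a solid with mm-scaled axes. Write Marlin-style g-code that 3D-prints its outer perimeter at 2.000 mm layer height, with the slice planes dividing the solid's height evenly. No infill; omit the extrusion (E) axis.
Reading the render: the shape is an L-shaped prism: outer 22 × 26 mm, arm thicknesses ≈ 4 mm (horizontal) and 4 mm (vertical), extruded 14 mm in z (dimensions read to the nearest mm from the axis ticks). For the g-code, the solid's height is divided into equal slices at the stated Δz and each level perimeter traced with G1 moves after a G0 lift.

; perimeter-only toolpath
G21 ; units = mm
G90 ; absolute positioning
G28 ; home
; layer 1
G0 Z2.000
G0 X0.000 Y0.000
G1 X22.000 Y0.000
G1 X22.000 Y4.000
G1 X4.000 Y4.000
G1 X4.000 Y26.000
G1 X0.000 Y26.000
G1 X0.000 Y0.000
; layer 2
G0 Z4.000
G0 X0.000 Y0.000
G1 X22.000 Y0.000
G1 X22.000 Y4.000
G1 X4.000 Y4.000
G1 X4.000 Y26.000
G1 X0.000 Y26.000
G1 X0.000 Y0.000
; layer 3
G0 Z6.000
G0 X0.000 Y0.000
G1 X22.000 Y0.000
G1 X22.000 Y4.000
G1 X4.000 Y4.000
G1 X4.000 Y26.000
G1 X0.000 Y26.000
G1 X0.000 Y0.000
; layer 4
G0 Z8.000
G0 X0.000 Y0.000
G1 X22.000 Y0.000
G1 X22.000 Y4.000
G1 X4.000 Y4.000
G1 X4.000 Y26.000
G1 X0.000 Y26.000
G1 X0.000 Y0.000
; layer 5
G0 Z10.000
G0 X0.000 Y0.000
G1 X22.000 Y0.000
G1 X22.000 Y4.000
G1 X4.000 Y4.000
G1 X4.000 Y26.000
G1 X0.000 Y26.000
G1 X0.000 Y0.000
; layer 6
G0 Z12.000
G0 X0.000 Y0.000
G1 X22.000 Y0.000
G1 X22.000 Y4.000
G1 X4.000 Y4.000
G1 X4.000 Y26.000
G1 X0.000 Y26.000
G1 X0.000 Y0.000
; layer 7
G0 Z14.000
G0 X0.000 Y0.000
G1 X22.000 Y0.000
G1 X22.000 Y4.000
G1 X4.000 Y4.000
G1 X4.000 Y26.000
G1 X0.000 Y26.000
G1 X0.000 Y0.000
M2 ; end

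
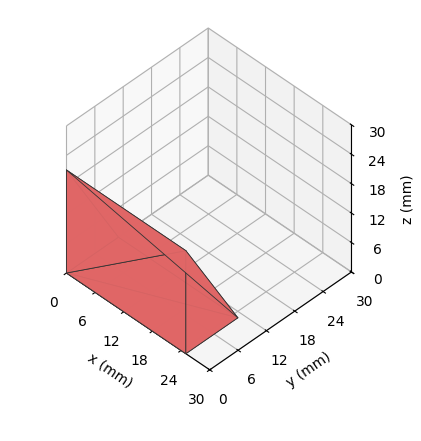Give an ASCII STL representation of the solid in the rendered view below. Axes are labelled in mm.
Reading the render: the shape is a wedge (ramp): 25 × 11 mm base, rising to 21 mm along the y=0 edge and sloping linearly to z=0 at y=11 (dimensions read to the nearest mm from the axis ticks). For the STL, each face is triangulated and given an outward normal.

solid part
  facet normal 0.0000 0.0000 -1.0000
    outer loop
      vertex 25.0 11.0 0.0
      vertex 25.0 0.0 0.0
      vertex 0.0 0.0 0.0
    endloop
  endfacet
  facet normal 0.0000 0.0000 -1.0000
    outer loop
      vertex 0.0 11.0 0.0
      vertex 25.0 11.0 0.0
      vertex 0.0 0.0 0.0
    endloop
  endfacet
  facet normal 0.0000 -1.0000 0.0000
    outer loop
      vertex 0.0 0.0 0.0
      vertex 25.0 0.0 0.0
      vertex 25.0 0.0 21.0
    endloop
  endfacet
  facet normal 0.0000 -1.0000 0.0000
    outer loop
      vertex 0.0 0.0 0.0
      vertex 25.0 0.0 21.0
      vertex 0.0 0.0 21.0
    endloop
  endfacet
  facet normal 0.0000 0.8858 0.4640
    outer loop
      vertex 0.0 0.0 21.0
      vertex 25.0 0.0 21.0
      vertex 25.0 11.0 0.0
    endloop
  endfacet
  facet normal 0.0000 0.8858 0.4640
    outer loop
      vertex 0.0 0.0 21.0
      vertex 25.0 11.0 0.0
      vertex 0.0 11.0 0.0
    endloop
  endfacet
  facet normal -1.0000 0.0000 0.0000
    outer loop
      vertex 0.0 0.0 21.0
      vertex 0.0 11.0 0.0
      vertex 0.0 0.0 0.0
    endloop
  endfacet
  facet normal 1.0000 0.0000 0.0000
    outer loop
      vertex 25.0 0.0 0.0
      vertex 25.0 11.0 0.0
      vertex 25.0 0.0 21.0
    endloop
  endfacet
endsolid part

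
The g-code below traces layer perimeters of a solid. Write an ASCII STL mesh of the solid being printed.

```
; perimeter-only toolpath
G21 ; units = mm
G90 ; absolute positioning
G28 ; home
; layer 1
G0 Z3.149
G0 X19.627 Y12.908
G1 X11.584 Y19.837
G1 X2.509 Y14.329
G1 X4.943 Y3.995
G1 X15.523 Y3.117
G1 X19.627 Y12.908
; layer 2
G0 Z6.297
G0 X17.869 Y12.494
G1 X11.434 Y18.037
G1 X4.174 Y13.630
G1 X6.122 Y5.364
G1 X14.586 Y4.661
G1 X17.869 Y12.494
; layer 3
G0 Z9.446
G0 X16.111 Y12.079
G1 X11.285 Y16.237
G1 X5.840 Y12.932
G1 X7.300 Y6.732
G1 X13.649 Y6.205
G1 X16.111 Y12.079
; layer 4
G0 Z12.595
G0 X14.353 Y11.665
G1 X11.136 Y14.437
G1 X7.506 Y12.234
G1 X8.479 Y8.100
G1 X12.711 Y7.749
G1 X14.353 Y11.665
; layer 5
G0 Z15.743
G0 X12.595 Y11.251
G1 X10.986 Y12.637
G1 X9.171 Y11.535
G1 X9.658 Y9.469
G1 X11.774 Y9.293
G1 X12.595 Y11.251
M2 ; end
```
solid part
  facet normal 0.0000 0.0000 -1.0000
    outer loop
      vertex 0.843 15.027 0.000
      vertex 11.733 21.637 0.000
      vertex 21.385 13.322 0.000
    endloop
  endfacet
  facet normal 0.0000 0.0000 -1.0000
    outer loop
      vertex 3.764 2.627 0.000
      vertex 0.843 15.027 0.000
      vertex 21.385 13.322 0.000
    endloop
  endfacet
  facet normal 0.0000 0.0000 -1.0000
    outer loop
      vertex 16.460 1.573 0.000
      vertex 3.764 2.627 0.000
      vertex 21.385 13.322 0.000
    endloop
  endfacet
  facet normal 0.5920 0.6872 0.4210
    outer loop
      vertex 21.385 13.322 0.000
      vertex 11.733 21.637 0.000
      vertex 10.837 10.837 18.892
    endloop
  endfacet
  facet normal -0.4707 0.7754 0.4210
    outer loop
      vertex 11.733 21.637 0.000
      vertex 0.843 15.027 0.000
      vertex 10.837 10.837 18.892
    endloop
  endfacet
  facet normal -0.8829 -0.2080 0.4209
    outer loop
      vertex 0.843 15.027 0.000
      vertex 3.764 2.627 0.000
      vertex 10.837 10.837 18.892
    endloop
  endfacet
  facet normal -0.0750 -0.9040 0.4209
    outer loop
      vertex 3.764 2.627 0.000
      vertex 16.460 1.573 0.000
      vertex 10.837 10.837 18.892
    endloop
  endfacet
  facet normal 0.8366 -0.3507 0.4210
    outer loop
      vertex 16.460 1.573 0.000
      vertex 21.385 13.322 0.000
      vertex 10.837 10.837 18.892
    endloop
  endfacet
endsolid part

The G0 Z moves step by Δz≈3.149 mm. The G1 loops shrink linearly with z, so the solid tapers from its base footprint up to z≈18.9. Closing with a flat bottom cap and the tapered top and triangulating gives 8 facets — a regular 5-sided pyramid, base circumscribed radius ≈ 10.8 mm, apex at z ≈ 18.9 mm.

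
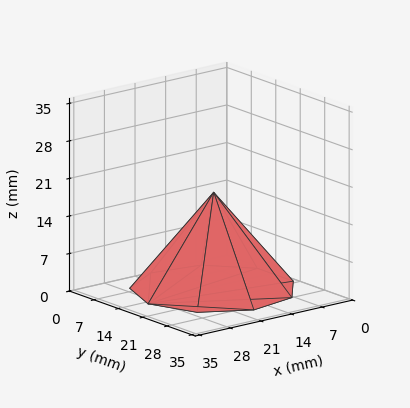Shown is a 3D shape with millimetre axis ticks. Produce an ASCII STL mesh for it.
Reading the render: the shape is a regular 9-sided pyramid, base circumscribed radius ≈ 15 mm, apex at z ≈ 18 mm (dimensions read to the nearest mm from the axis ticks). For the STL, each face is triangulated and given an outward normal.

solid part
  facet normal 0.0000 0.0000 -1.0000
    outer loop
      vertex 17.605 29.772 0.000
      vertex 26.491 24.642 0.000
      vertex 30.000 15.000 0.000
    endloop
  endfacet
  facet normal 0.0000 0.0000 -1.0000
    outer loop
      vertex 7.500 27.990 0.000
      vertex 17.605 29.772 0.000
      vertex 30.000 15.000 0.000
    endloop
  endfacet
  facet normal 0.0000 0.0000 -1.0000
    outer loop
      vertex 0.905 20.130 0.000
      vertex 7.500 27.990 0.000
      vertex 30.000 15.000 0.000
    endloop
  endfacet
  facet normal 0.0000 0.0000 -1.0000
    outer loop
      vertex 0.905 9.870 0.000
      vertex 0.905 20.130 0.000
      vertex 30.000 15.000 0.000
    endloop
  endfacet
  facet normal 0.0000 0.0000 -1.0000
    outer loop
      vertex 7.500 2.010 0.000
      vertex 0.905 9.870 0.000
      vertex 30.000 15.000 0.000
    endloop
  endfacet
  facet normal 0.0000 0.0000 -1.0000
    outer loop
      vertex 17.605 0.228 0.000
      vertex 7.500 2.010 0.000
      vertex 30.000 15.000 0.000
    endloop
  endfacet
  facet normal 0.0000 0.0000 -1.0000
    outer loop
      vertex 26.491 5.358 0.000
      vertex 17.605 0.228 0.000
      vertex 30.000 15.000 0.000
    endloop
  endfacet
  facet normal 0.7399 0.2693 0.6165
    outer loop
      vertex 30.000 15.000 0.000
      vertex 26.491 24.642 0.000
      vertex 15.000 15.000 18.000
    endloop
  endfacet
  facet normal 0.3936 0.6819 0.6165
    outer loop
      vertex 26.491 24.642 0.000
      vertex 17.605 29.772 0.000
      vertex 15.000 15.000 18.000
    endloop
  endfacet
  facet normal -0.1367 0.7754 0.6165
    outer loop
      vertex 17.605 29.772 0.000
      vertex 7.500 27.990 0.000
      vertex 15.000 15.000 18.000
    endloop
  endfacet
  facet normal -0.6031 0.5061 0.6165
    outer loop
      vertex 7.500 27.990 0.000
      vertex 0.905 20.130 0.000
      vertex 15.000 15.000 18.000
    endloop
  endfacet
  facet normal -0.7873 0.0000 0.6165
    outer loop
      vertex 0.905 20.130 0.000
      vertex 0.905 9.870 0.000
      vertex 15.000 15.000 18.000
    endloop
  endfacet
  facet normal -0.6031 -0.5061 0.6165
    outer loop
      vertex 0.905 9.870 0.000
      vertex 7.500 2.010 0.000
      vertex 15.000 15.000 18.000
    endloop
  endfacet
  facet normal -0.1367 -0.7754 0.6165
    outer loop
      vertex 7.500 2.010 0.000
      vertex 17.605 0.228 0.000
      vertex 15.000 15.000 18.000
    endloop
  endfacet
  facet normal 0.3936 -0.6819 0.6165
    outer loop
      vertex 17.605 0.228 0.000
      vertex 26.491 5.358 0.000
      vertex 15.000 15.000 18.000
    endloop
  endfacet
  facet normal 0.7399 -0.2693 0.6165
    outer loop
      vertex 26.491 5.358 0.000
      vertex 30.000 15.000 0.000
      vertex 15.000 15.000 18.000
    endloop
  endfacet
endsolid part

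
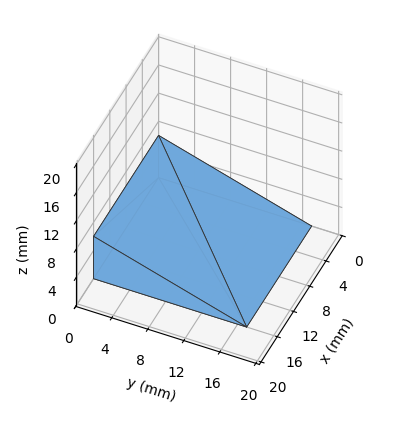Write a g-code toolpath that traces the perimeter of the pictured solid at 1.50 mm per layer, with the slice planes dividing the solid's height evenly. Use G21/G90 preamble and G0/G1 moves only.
Reading the render: the shape is a wedge (ramp): 16 × 17 mm base, rising to 6 mm along the y=0 edge and sloping linearly to z=0 at y=17 (dimensions read to the nearest mm from the axis ticks). For the g-code, the solid's height is divided into equal slices at the stated Δz and each level perimeter traced with G1 moves after a G0 lift.

; perimeter-only toolpath
G21 ; units = mm
G90 ; absolute positioning
G28 ; home
; layer 1
G0 Z1.50
G0 X0.00 Y0.00
G1 X16.00 Y0.00
G1 X16.00 Y12.75
G1 X0.00 Y12.75
G1 X0.00 Y0.00
; layer 2
G0 Z3.00
G0 X0.00 Y0.00
G1 X16.00 Y0.00
G1 X16.00 Y8.50
G1 X0.00 Y8.50
G1 X0.00 Y0.00
; layer 3
G0 Z4.50
G0 X0.00 Y0.00
G1 X16.00 Y0.00
G1 X16.00 Y4.25
G1 X0.00 Y4.25
G1 X0.00 Y0.00
M2 ; end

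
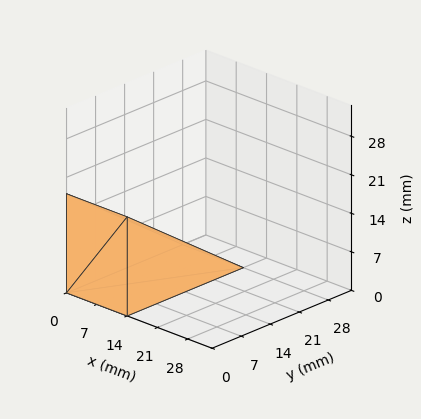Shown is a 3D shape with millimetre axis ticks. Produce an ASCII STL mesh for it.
Reading the render: the shape is a wedge (ramp): 14 × 28 mm base, rising to 18 mm along the y=0 edge and sloping linearly to z=0 at y=28 (dimensions read to the nearest mm from the axis ticks). For the STL, each face is triangulated and given an outward normal.

solid part
  facet normal 0.0000 0.0000 -1.0000
    outer loop
      vertex 14.000 28.000 0.000
      vertex 14.000 0.000 0.000
      vertex 0.000 0.000 0.000
    endloop
  endfacet
  facet normal 0.0000 0.0000 -1.0000
    outer loop
      vertex 0.000 28.000 0.000
      vertex 14.000 28.000 0.000
      vertex 0.000 0.000 0.000
    endloop
  endfacet
  facet normal 0.0000 -1.0000 0.0000
    outer loop
      vertex 0.000 0.000 0.000
      vertex 14.000 0.000 0.000
      vertex 14.000 0.000 18.000
    endloop
  endfacet
  facet normal 0.0000 -1.0000 0.0000
    outer loop
      vertex 0.000 0.000 0.000
      vertex 14.000 0.000 18.000
      vertex 0.000 0.000 18.000
    endloop
  endfacet
  facet normal 0.0000 0.5408 0.8412
    outer loop
      vertex 0.000 0.000 18.000
      vertex 14.000 0.000 18.000
      vertex 14.000 28.000 0.000
    endloop
  endfacet
  facet normal 0.0000 0.5408 0.8412
    outer loop
      vertex 0.000 0.000 18.000
      vertex 14.000 28.000 0.000
      vertex 0.000 28.000 0.000
    endloop
  endfacet
  facet normal -1.0000 0.0000 0.0000
    outer loop
      vertex 0.000 0.000 18.000
      vertex 0.000 28.000 0.000
      vertex 0.000 0.000 0.000
    endloop
  endfacet
  facet normal 1.0000 0.0000 0.0000
    outer loop
      vertex 14.000 0.000 0.000
      vertex 14.000 28.000 0.000
      vertex 14.000 0.000 18.000
    endloop
  endfacet
endsolid part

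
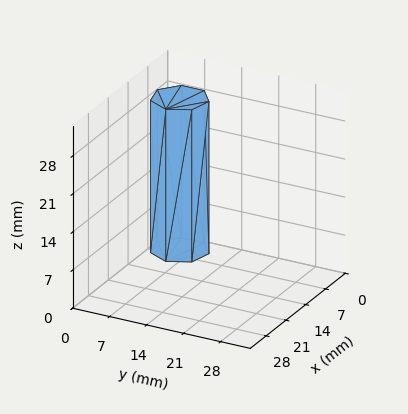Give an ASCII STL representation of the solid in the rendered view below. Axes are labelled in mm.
Reading the render: the shape is a regular 7-sided prism (a cylinder approximated with 7 flat sides), circumscribed radius ≈ 5 mm, height ≈ 28 mm (dimensions read to the nearest mm from the axis ticks). For the STL, each face is triangulated and given an outward normal.

solid part
  facet normal 0.0000 0.0000 -1.0000
    outer loop
      vertex 3.887 9.875 0.000
      vertex 8.117 8.909 0.000
      vertex 10.000 5.000 0.000
    endloop
  endfacet
  facet normal 0.0000 0.0000 -1.0000
    outer loop
      vertex 0.495 7.169 0.000
      vertex 3.887 9.875 0.000
      vertex 10.000 5.000 0.000
    endloop
  endfacet
  facet normal 0.0000 0.0000 -1.0000
    outer loop
      vertex 0.495 2.831 0.000
      vertex 0.495 7.169 0.000
      vertex 10.000 5.000 0.000
    endloop
  endfacet
  facet normal 0.0000 0.0000 -1.0000
    outer loop
      vertex 3.887 0.125 0.000
      vertex 0.495 2.831 0.000
      vertex 10.000 5.000 0.000
    endloop
  endfacet
  facet normal 0.0000 0.0000 -1.0000
    outer loop
      vertex 8.117 1.091 0.000
      vertex 3.887 0.125 0.000
      vertex 10.000 5.000 0.000
    endloop
  endfacet
  facet normal 0.0000 0.0000 1.0000
    outer loop
      vertex 10.000 5.000 28.000
      vertex 8.117 8.909 28.000
      vertex 3.887 9.875 28.000
    endloop
  endfacet
  facet normal 0.0000 0.0000 1.0000
    outer loop
      vertex 10.000 5.000 28.000
      vertex 3.887 9.875 28.000
      vertex 0.495 7.169 28.000
    endloop
  endfacet
  facet normal 0.0000 0.0000 1.0000
    outer loop
      vertex 10.000 5.000 28.000
      vertex 0.495 7.169 28.000
      vertex 0.495 2.831 28.000
    endloop
  endfacet
  facet normal 0.0000 0.0000 1.0000
    outer loop
      vertex 10.000 5.000 28.000
      vertex 0.495 2.831 28.000
      vertex 3.887 0.125 28.000
    endloop
  endfacet
  facet normal 0.0000 0.0000 1.0000
    outer loop
      vertex 10.000 5.000 28.000
      vertex 3.887 0.125 28.000
      vertex 8.117 1.091 28.000
    endloop
  endfacet
  facet normal 0.9009 0.4340 0.0000
    outer loop
      vertex 10.000 5.000 0.000
      vertex 8.117 8.909 0.000
      vertex 8.117 8.909 28.000
    endloop
  endfacet
  facet normal 0.9009 0.4340 0.0000
    outer loop
      vertex 10.000 5.000 0.000
      vertex 8.117 8.909 28.000
      vertex 10.000 5.000 28.000
    endloop
  endfacet
  facet normal 0.2226 0.9749 0.0000
    outer loop
      vertex 8.117 8.909 0.000
      vertex 3.887 9.875 0.000
      vertex 3.887 9.875 28.000
    endloop
  endfacet
  facet normal 0.2226 0.9749 0.0000
    outer loop
      vertex 8.117 8.909 0.000
      vertex 3.887 9.875 28.000
      vertex 8.117 8.909 28.000
    endloop
  endfacet
  facet normal -0.6236 0.7817 0.0000
    outer loop
      vertex 3.887 9.875 0.000
      vertex 0.495 7.169 0.000
      vertex 0.495 7.169 28.000
    endloop
  endfacet
  facet normal -0.6236 0.7817 0.0000
    outer loop
      vertex 3.887 9.875 0.000
      vertex 0.495 7.169 28.000
      vertex 3.887 9.875 28.000
    endloop
  endfacet
  facet normal -1.0000 0.0000 0.0000
    outer loop
      vertex 0.495 7.169 0.000
      vertex 0.495 2.831 0.000
      vertex 0.495 2.831 28.000
    endloop
  endfacet
  facet normal -1.0000 0.0000 0.0000
    outer loop
      vertex 0.495 7.169 0.000
      vertex 0.495 2.831 28.000
      vertex 0.495 7.169 28.000
    endloop
  endfacet
  facet normal -0.6236 -0.7817 0.0000
    outer loop
      vertex 0.495 2.831 0.000
      vertex 3.887 0.125 0.000
      vertex 3.887 0.125 28.000
    endloop
  endfacet
  facet normal -0.6236 -0.7817 0.0000
    outer loop
      vertex 0.495 2.831 0.000
      vertex 3.887 0.125 28.000
      vertex 0.495 2.831 28.000
    endloop
  endfacet
  facet normal 0.2226 -0.9749 0.0000
    outer loop
      vertex 3.887 0.125 0.000
      vertex 8.117 1.091 0.000
      vertex 8.117 1.091 28.000
    endloop
  endfacet
  facet normal 0.2226 -0.9749 0.0000
    outer loop
      vertex 3.887 0.125 0.000
      vertex 8.117 1.091 28.000
      vertex 3.887 0.125 28.000
    endloop
  endfacet
  facet normal 0.9009 -0.4340 0.0000
    outer loop
      vertex 8.117 1.091 0.000
      vertex 10.000 5.000 0.000
      vertex 10.000 5.000 28.000
    endloop
  endfacet
  facet normal 0.9009 -0.4340 0.0000
    outer loop
      vertex 8.117 1.091 0.000
      vertex 10.000 5.000 28.000
      vertex 8.117 1.091 28.000
    endloop
  endfacet
endsolid part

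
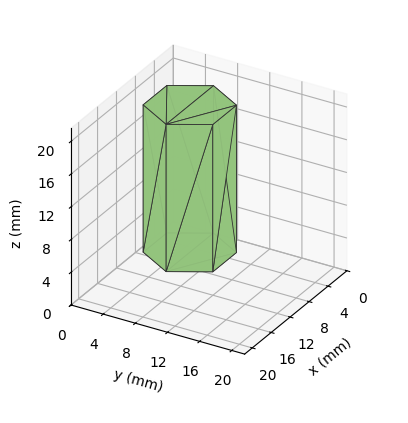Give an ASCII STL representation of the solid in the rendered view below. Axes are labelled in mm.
Reading the render: the shape is a regular 6-sided prism (a cylinder approximated with 6 flat sides), circumscribed radius ≈ 5 mm, height ≈ 18 mm (dimensions read to the nearest mm from the axis ticks). For the STL, each face is triangulated and given an outward normal.

solid part
  facet normal 0.0000 0.0000 -1.0000
    outer loop
      vertex 2.500 9.330 0.000
      vertex 7.500 9.330 0.000
      vertex 10.000 5.000 0.000
    endloop
  endfacet
  facet normal 0.0000 0.0000 -1.0000
    outer loop
      vertex 0.000 5.000 0.000
      vertex 2.500 9.330 0.000
      vertex 10.000 5.000 0.000
    endloop
  endfacet
  facet normal 0.0000 0.0000 -1.0000
    outer loop
      vertex 2.500 0.670 0.000
      vertex 0.000 5.000 0.000
      vertex 10.000 5.000 0.000
    endloop
  endfacet
  facet normal 0.0000 0.0000 -1.0000
    outer loop
      vertex 7.500 0.670 0.000
      vertex 2.500 0.670 0.000
      vertex 10.000 5.000 0.000
    endloop
  endfacet
  facet normal 0.0000 0.0000 1.0000
    outer loop
      vertex 10.000 5.000 18.000
      vertex 7.500 9.330 18.000
      vertex 2.500 9.330 18.000
    endloop
  endfacet
  facet normal 0.0000 0.0000 1.0000
    outer loop
      vertex 10.000 5.000 18.000
      vertex 2.500 9.330 18.000
      vertex 0.000 5.000 18.000
    endloop
  endfacet
  facet normal 0.0000 0.0000 1.0000
    outer loop
      vertex 10.000 5.000 18.000
      vertex 0.000 5.000 18.000
      vertex 2.500 0.670 18.000
    endloop
  endfacet
  facet normal 0.0000 0.0000 1.0000
    outer loop
      vertex 10.000 5.000 18.000
      vertex 2.500 0.670 18.000
      vertex 7.500 0.670 18.000
    endloop
  endfacet
  facet normal 0.8660 0.5000 0.0000
    outer loop
      vertex 10.000 5.000 0.000
      vertex 7.500 9.330 0.000
      vertex 7.500 9.330 18.000
    endloop
  endfacet
  facet normal 0.8660 0.5000 0.0000
    outer loop
      vertex 10.000 5.000 0.000
      vertex 7.500 9.330 18.000
      vertex 10.000 5.000 18.000
    endloop
  endfacet
  facet normal 0.0000 1.0000 0.0000
    outer loop
      vertex 7.500 9.330 0.000
      vertex 2.500 9.330 0.000
      vertex 2.500 9.330 18.000
    endloop
  endfacet
  facet normal 0.0000 1.0000 0.0000
    outer loop
      vertex 7.500 9.330 0.000
      vertex 2.500 9.330 18.000
      vertex 7.500 9.330 18.000
    endloop
  endfacet
  facet normal -0.8660 0.5000 0.0000
    outer loop
      vertex 2.500 9.330 0.000
      vertex 0.000 5.000 0.000
      vertex 0.000 5.000 18.000
    endloop
  endfacet
  facet normal -0.8660 0.5000 0.0000
    outer loop
      vertex 2.500 9.330 0.000
      vertex 0.000 5.000 18.000
      vertex 2.500 9.330 18.000
    endloop
  endfacet
  facet normal -0.8660 -0.5000 0.0000
    outer loop
      vertex 0.000 5.000 0.000
      vertex 2.500 0.670 0.000
      vertex 2.500 0.670 18.000
    endloop
  endfacet
  facet normal -0.8660 -0.5000 0.0000
    outer loop
      vertex 0.000 5.000 0.000
      vertex 2.500 0.670 18.000
      vertex 0.000 5.000 18.000
    endloop
  endfacet
  facet normal 0.0000 -1.0000 0.0000
    outer loop
      vertex 2.500 0.670 0.000
      vertex 7.500 0.670 0.000
      vertex 7.500 0.670 18.000
    endloop
  endfacet
  facet normal 0.0000 -1.0000 0.0000
    outer loop
      vertex 2.500 0.670 0.000
      vertex 7.500 0.670 18.000
      vertex 2.500 0.670 18.000
    endloop
  endfacet
  facet normal 0.8660 -0.5000 0.0000
    outer loop
      vertex 7.500 0.670 0.000
      vertex 10.000 5.000 0.000
      vertex 10.000 5.000 18.000
    endloop
  endfacet
  facet normal 0.8660 -0.5000 0.0000
    outer loop
      vertex 7.500 0.670 0.000
      vertex 10.000 5.000 18.000
      vertex 7.500 0.670 18.000
    endloop
  endfacet
endsolid part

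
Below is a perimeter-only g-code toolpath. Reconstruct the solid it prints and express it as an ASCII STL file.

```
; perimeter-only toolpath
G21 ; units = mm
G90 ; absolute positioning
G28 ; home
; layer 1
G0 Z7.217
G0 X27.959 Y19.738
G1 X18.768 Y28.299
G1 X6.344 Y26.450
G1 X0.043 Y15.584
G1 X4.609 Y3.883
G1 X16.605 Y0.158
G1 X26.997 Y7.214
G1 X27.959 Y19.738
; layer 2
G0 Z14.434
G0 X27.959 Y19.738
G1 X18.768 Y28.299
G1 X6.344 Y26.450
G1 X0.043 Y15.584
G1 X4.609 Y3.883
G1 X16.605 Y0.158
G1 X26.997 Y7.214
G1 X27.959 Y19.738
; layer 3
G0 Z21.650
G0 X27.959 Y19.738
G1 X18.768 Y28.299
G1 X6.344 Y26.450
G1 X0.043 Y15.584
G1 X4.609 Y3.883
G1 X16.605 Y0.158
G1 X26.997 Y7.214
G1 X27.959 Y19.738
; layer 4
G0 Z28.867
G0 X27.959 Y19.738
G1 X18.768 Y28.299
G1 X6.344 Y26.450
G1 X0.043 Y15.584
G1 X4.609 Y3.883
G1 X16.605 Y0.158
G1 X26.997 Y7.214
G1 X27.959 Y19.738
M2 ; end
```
solid part
  facet normal 0.0000 0.0000 -1.0000
    outer loop
      vertex 6.344 26.450 0.000
      vertex 18.768 28.299 0.000
      vertex 27.959 19.738 0.000
    endloop
  endfacet
  facet normal 0.0000 0.0000 -1.0000
    outer loop
      vertex 0.043 15.584 0.000
      vertex 6.344 26.450 0.000
      vertex 27.959 19.738 0.000
    endloop
  endfacet
  facet normal 0.0000 0.0000 -1.0000
    outer loop
      vertex 4.609 3.883 0.000
      vertex 0.043 15.584 0.000
      vertex 27.959 19.738 0.000
    endloop
  endfacet
  facet normal 0.0000 0.0000 -1.0000
    outer loop
      vertex 16.605 0.158 0.000
      vertex 4.609 3.883 0.000
      vertex 27.959 19.738 0.000
    endloop
  endfacet
  facet normal 0.0000 0.0000 -1.0000
    outer loop
      vertex 26.997 7.214 0.000
      vertex 16.605 0.158 0.000
      vertex 27.959 19.738 0.000
    endloop
  endfacet
  facet normal 0.0000 0.0000 1.0000
    outer loop
      vertex 27.959 19.738 28.867
      vertex 18.768 28.299 28.867
      vertex 6.344 26.450 28.867
    endloop
  endfacet
  facet normal 0.0000 0.0000 1.0000
    outer loop
      vertex 27.959 19.738 28.867
      vertex 6.344 26.450 28.867
      vertex 0.043 15.584 28.867
    endloop
  endfacet
  facet normal 0.0000 0.0000 1.0000
    outer loop
      vertex 27.959 19.738 28.867
      vertex 0.043 15.584 28.867
      vertex 4.609 3.883 28.867
    endloop
  endfacet
  facet normal 0.0000 0.0000 1.0000
    outer loop
      vertex 27.959 19.738 28.867
      vertex 4.609 3.883 28.867
      vertex 16.605 0.158 28.867
    endloop
  endfacet
  facet normal 0.0000 0.0000 1.0000
    outer loop
      vertex 27.959 19.738 28.867
      vertex 16.605 0.158 28.867
      vertex 26.997 7.214 28.867
    endloop
  endfacet
  facet normal 0.6816 0.7317 0.0000
    outer loop
      vertex 27.959 19.738 0.000
      vertex 18.768 28.299 0.000
      vertex 18.768 28.299 28.867
    endloop
  endfacet
  facet normal 0.6816 0.7317 0.0000
    outer loop
      vertex 27.959 19.738 0.000
      vertex 18.768 28.299 28.867
      vertex 27.959 19.738 28.867
    endloop
  endfacet
  facet normal -0.1472 0.9891 0.0000
    outer loop
      vertex 18.768 28.299 0.000
      vertex 6.344 26.450 0.000
      vertex 6.344 26.450 28.867
    endloop
  endfacet
  facet normal -0.1472 0.9891 0.0000
    outer loop
      vertex 18.768 28.299 0.000
      vertex 6.344 26.450 28.867
      vertex 18.768 28.299 28.867
    endloop
  endfacet
  facet normal -0.8651 0.5016 0.0000
    outer loop
      vertex 6.344 26.450 0.000
      vertex 0.043 15.584 0.000
      vertex 0.043 15.584 28.867
    endloop
  endfacet
  facet normal -0.8651 0.5016 0.0000
    outer loop
      vertex 6.344 26.450 0.000
      vertex 0.043 15.584 28.867
      vertex 6.344 26.450 28.867
    endloop
  endfacet
  facet normal -0.9316 -0.3635 0.0000
    outer loop
      vertex 0.043 15.584 0.000
      vertex 4.609 3.883 0.000
      vertex 4.609 3.883 28.867
    endloop
  endfacet
  facet normal -0.9316 -0.3635 0.0000
    outer loop
      vertex 0.043 15.584 0.000
      vertex 4.609 3.883 28.867
      vertex 0.043 15.584 28.867
    endloop
  endfacet
  facet normal -0.2966 -0.9550 0.0000
    outer loop
      vertex 4.609 3.883 0.000
      vertex 16.605 0.158 0.000
      vertex 16.605 0.158 28.867
    endloop
  endfacet
  facet normal -0.2966 -0.9550 0.0000
    outer loop
      vertex 4.609 3.883 0.000
      vertex 16.605 0.158 28.867
      vertex 4.609 3.883 28.867
    endloop
  endfacet
  facet normal 0.5617 -0.8273 0.0000
    outer loop
      vertex 16.605 0.158 0.000
      vertex 26.997 7.214 0.000
      vertex 26.997 7.214 28.867
    endloop
  endfacet
  facet normal 0.5617 -0.8273 0.0000
    outer loop
      vertex 16.605 0.158 0.000
      vertex 26.997 7.214 28.867
      vertex 16.605 0.158 28.867
    endloop
  endfacet
  facet normal 0.9971 -0.0766 0.0000
    outer loop
      vertex 26.997 7.214 0.000
      vertex 27.959 19.738 0.000
      vertex 27.959 19.738 28.867
    endloop
  endfacet
  facet normal 0.9971 -0.0766 0.0000
    outer loop
      vertex 26.997 7.214 0.000
      vertex 27.959 19.738 28.867
      vertex 26.997 7.214 28.867
    endloop
  endfacet
endsolid part

The G0 Z moves step by Δz≈7.217 mm. Every layer's G1 loop is the same polygon, so the solid is a straight extrusion of it from z=0 to z≈28.9. Closing with flat bottom and top caps and triangulating gives 24 facets — a regular 7-sided prism (a cylinder approximated with 7 flat sides), circumscribed radius ≈ 14.5 mm, height ≈ 28.9 mm.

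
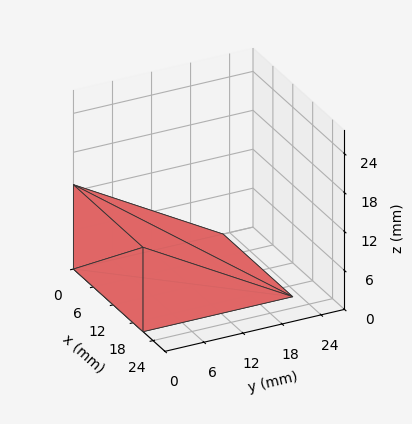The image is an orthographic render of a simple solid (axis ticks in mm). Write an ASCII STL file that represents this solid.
Reading the render: the shape is a wedge (ramp): 21 × 23 mm base, rising to 13 mm along the y=0 edge and sloping linearly to z=0 at y=23 (dimensions read to the nearest mm from the axis ticks). For the STL, each face is triangulated and given an outward normal.

solid part
  facet normal 0.0000 0.0000 -1.0000
    outer loop
      vertex 21.000 23.000 0.000
      vertex 21.000 0.000 0.000
      vertex 0.000 0.000 0.000
    endloop
  endfacet
  facet normal 0.0000 0.0000 -1.0000
    outer loop
      vertex 0.000 23.000 0.000
      vertex 21.000 23.000 0.000
      vertex 0.000 0.000 0.000
    endloop
  endfacet
  facet normal 0.0000 -1.0000 0.0000
    outer loop
      vertex 0.000 0.000 0.000
      vertex 21.000 0.000 0.000
      vertex 21.000 0.000 13.000
    endloop
  endfacet
  facet normal 0.0000 -1.0000 0.0000
    outer loop
      vertex 0.000 0.000 0.000
      vertex 21.000 0.000 13.000
      vertex 0.000 0.000 13.000
    endloop
  endfacet
  facet normal 0.0000 0.4921 0.8706
    outer loop
      vertex 0.000 0.000 13.000
      vertex 21.000 0.000 13.000
      vertex 21.000 23.000 0.000
    endloop
  endfacet
  facet normal 0.0000 0.4921 0.8706
    outer loop
      vertex 0.000 0.000 13.000
      vertex 21.000 23.000 0.000
      vertex 0.000 23.000 0.000
    endloop
  endfacet
  facet normal -1.0000 0.0000 0.0000
    outer loop
      vertex 0.000 0.000 13.000
      vertex 0.000 23.000 0.000
      vertex 0.000 0.000 0.000
    endloop
  endfacet
  facet normal 1.0000 0.0000 0.0000
    outer loop
      vertex 21.000 0.000 0.000
      vertex 21.000 23.000 0.000
      vertex 21.000 0.000 13.000
    endloop
  endfacet
endsolid part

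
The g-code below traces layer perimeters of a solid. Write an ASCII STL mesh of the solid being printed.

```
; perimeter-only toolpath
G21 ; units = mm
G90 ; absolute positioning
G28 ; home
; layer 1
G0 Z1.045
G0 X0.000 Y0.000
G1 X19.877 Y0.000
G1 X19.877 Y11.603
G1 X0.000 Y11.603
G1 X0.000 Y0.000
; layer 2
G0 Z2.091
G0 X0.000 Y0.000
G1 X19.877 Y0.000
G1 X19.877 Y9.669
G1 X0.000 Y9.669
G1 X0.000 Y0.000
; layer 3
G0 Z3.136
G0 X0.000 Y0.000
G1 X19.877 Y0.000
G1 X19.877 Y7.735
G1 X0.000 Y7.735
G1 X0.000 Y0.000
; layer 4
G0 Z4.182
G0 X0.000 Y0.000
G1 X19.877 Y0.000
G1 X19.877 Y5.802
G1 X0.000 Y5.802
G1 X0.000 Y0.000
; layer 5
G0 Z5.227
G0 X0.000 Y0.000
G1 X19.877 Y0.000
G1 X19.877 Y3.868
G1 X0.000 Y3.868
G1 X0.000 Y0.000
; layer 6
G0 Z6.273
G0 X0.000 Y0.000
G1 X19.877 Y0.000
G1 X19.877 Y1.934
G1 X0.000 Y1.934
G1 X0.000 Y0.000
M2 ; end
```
solid part
  facet normal 0.0000 0.0000 -1.0000
    outer loop
      vertex 19.877 13.537 0.000
      vertex 19.877 0.000 0.000
      vertex 0.000 0.000 0.000
    endloop
  endfacet
  facet normal 0.0000 0.0000 -1.0000
    outer loop
      vertex 0.000 13.537 0.000
      vertex 19.877 13.537 0.000
      vertex 0.000 0.000 0.000
    endloop
  endfacet
  facet normal 0.0000 -1.0000 0.0000
    outer loop
      vertex 0.000 0.000 0.000
      vertex 19.877 0.000 0.000
      vertex 19.877 0.000 7.318
    endloop
  endfacet
  facet normal 0.0000 -1.0000 0.0000
    outer loop
      vertex 0.000 0.000 0.000
      vertex 19.877 0.000 7.318
      vertex 0.000 0.000 7.318
    endloop
  endfacet
  facet normal 0.0000 0.4756 0.8797
    outer loop
      vertex 0.000 0.000 7.318
      vertex 19.877 0.000 7.318
      vertex 19.877 13.537 0.000
    endloop
  endfacet
  facet normal 0.0000 0.4756 0.8797
    outer loop
      vertex 0.000 0.000 7.318
      vertex 19.877 13.537 0.000
      vertex 0.000 13.537 0.000
    endloop
  endfacet
  facet normal -1.0000 0.0000 0.0000
    outer loop
      vertex 0.000 0.000 7.318
      vertex 0.000 13.537 0.000
      vertex 0.000 0.000 0.000
    endloop
  endfacet
  facet normal 1.0000 0.0000 0.0000
    outer loop
      vertex 19.877 0.000 0.000
      vertex 19.877 13.537 0.000
      vertex 19.877 0.000 7.318
    endloop
  endfacet
endsolid part

The G0 Z moves step by Δz≈1.045 mm. The G1 loops shrink linearly with z, so the solid tapers from its base footprint up to z≈7.32. Closing with a flat bottom cap and the tapered top and triangulating gives 8 facets — a wedge (ramp): 19.9 × 13.5 mm base, rising to 7.32 mm along the y=0 edge and sloping linearly to z=0 at y=13.5.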